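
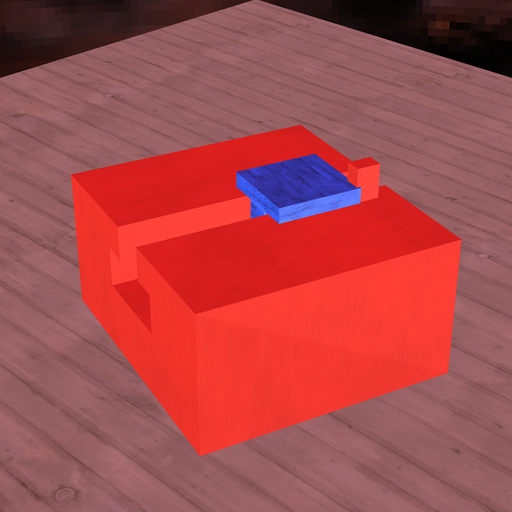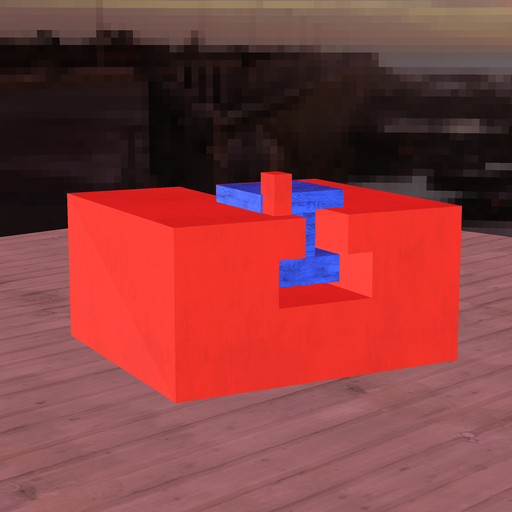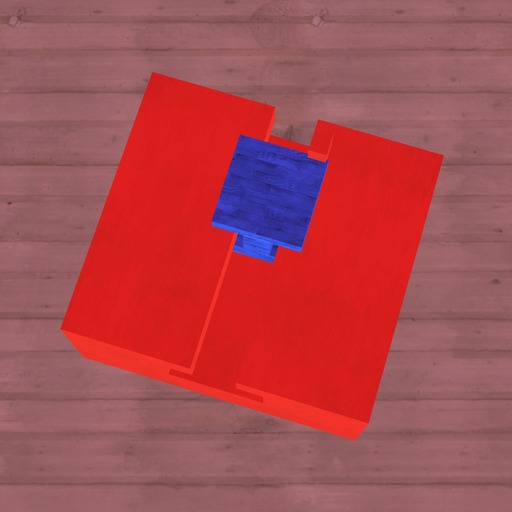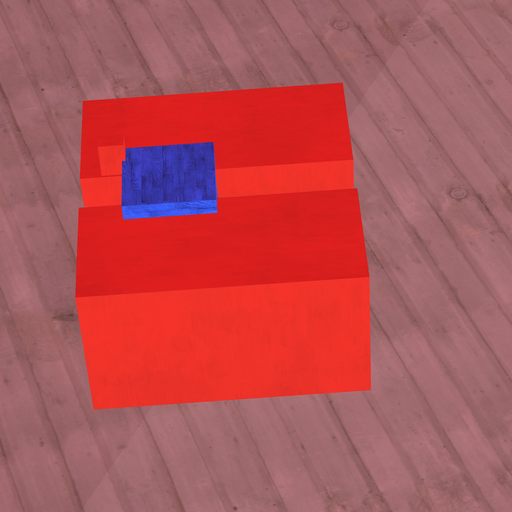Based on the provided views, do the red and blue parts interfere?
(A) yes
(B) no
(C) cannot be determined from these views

(A) yes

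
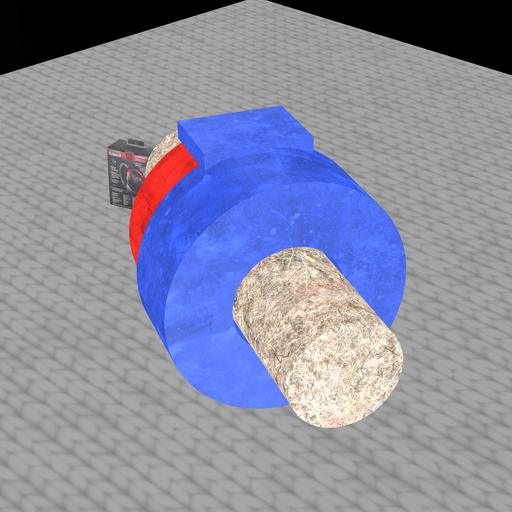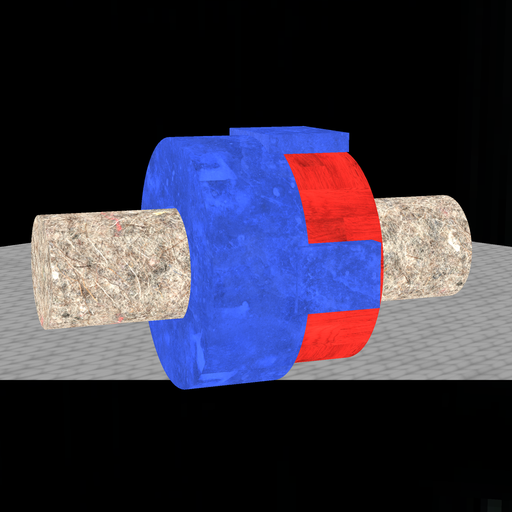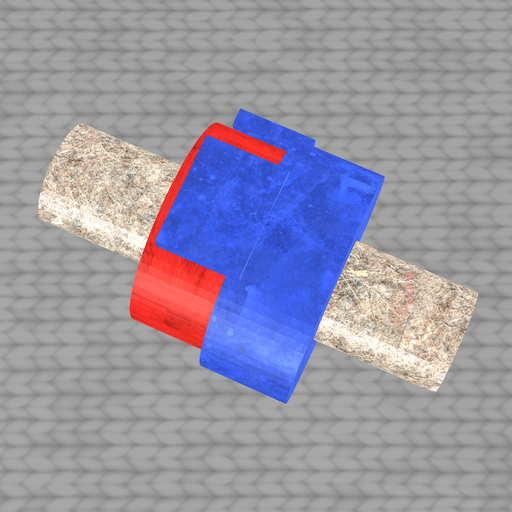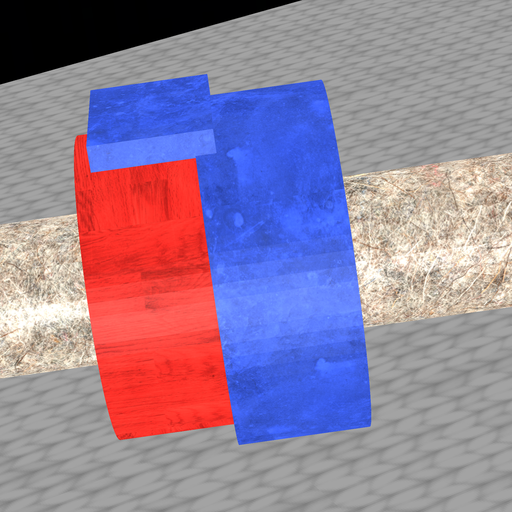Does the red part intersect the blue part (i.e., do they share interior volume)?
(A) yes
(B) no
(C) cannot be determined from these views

(A) yes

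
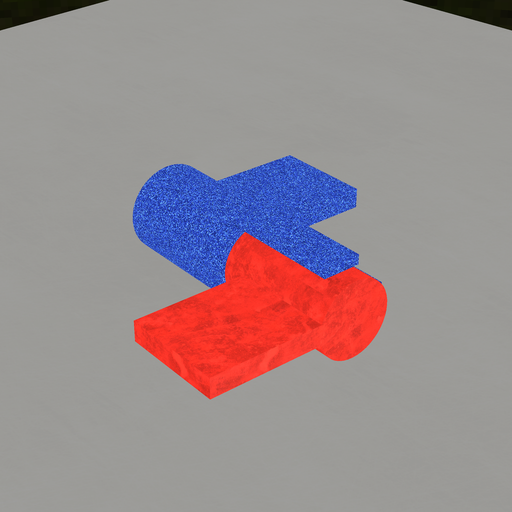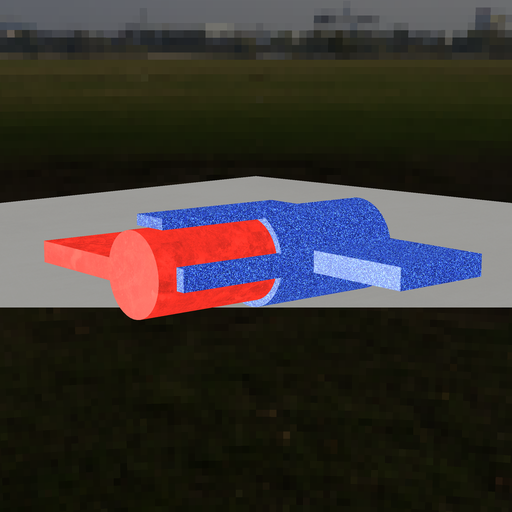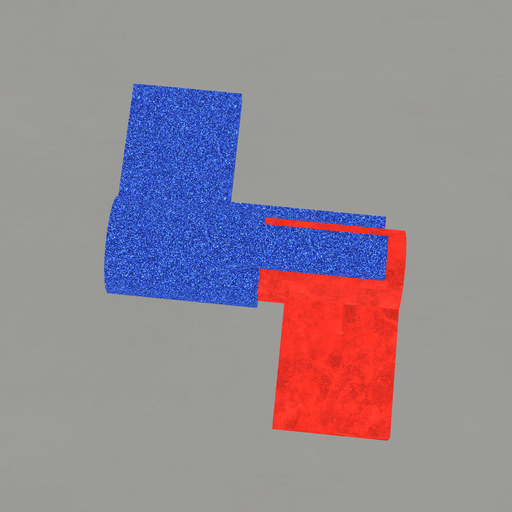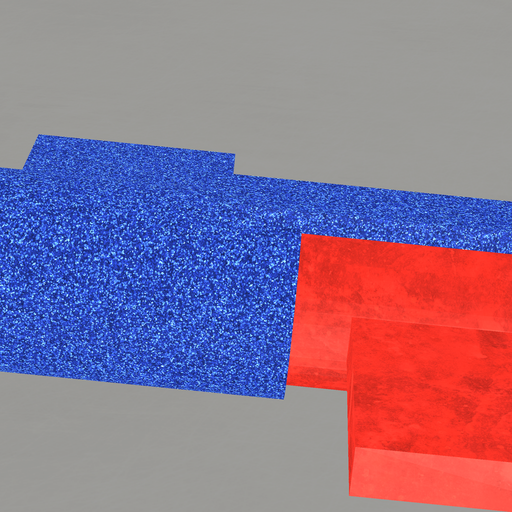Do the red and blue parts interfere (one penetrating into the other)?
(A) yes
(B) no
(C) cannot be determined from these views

(A) yes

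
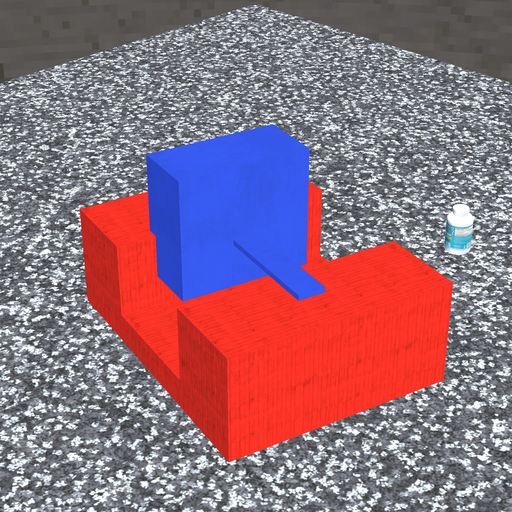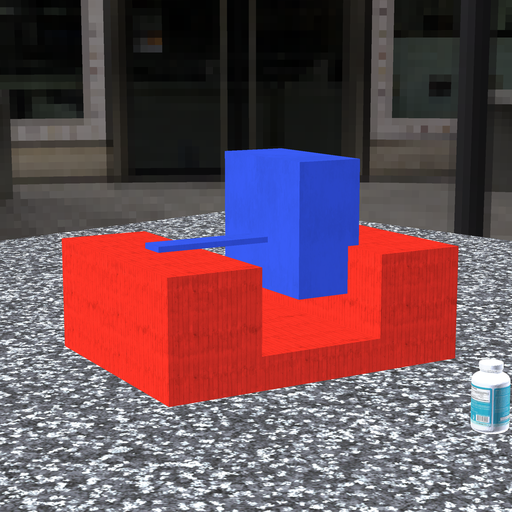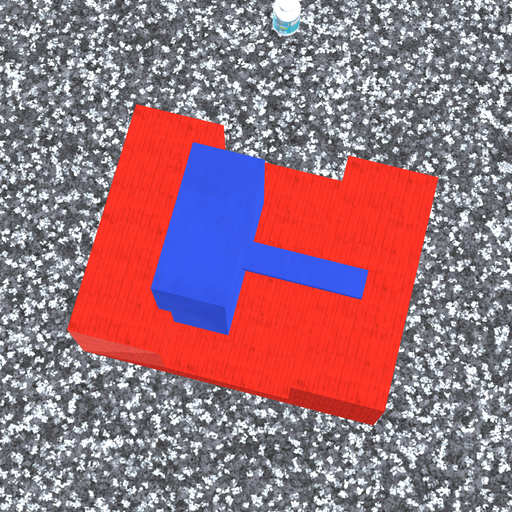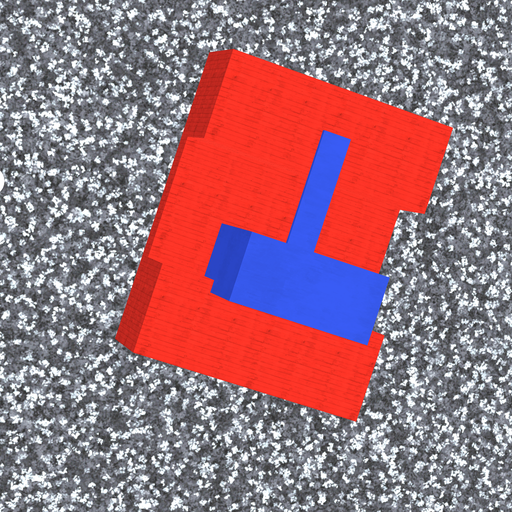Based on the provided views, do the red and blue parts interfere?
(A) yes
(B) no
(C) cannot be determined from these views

(A) yes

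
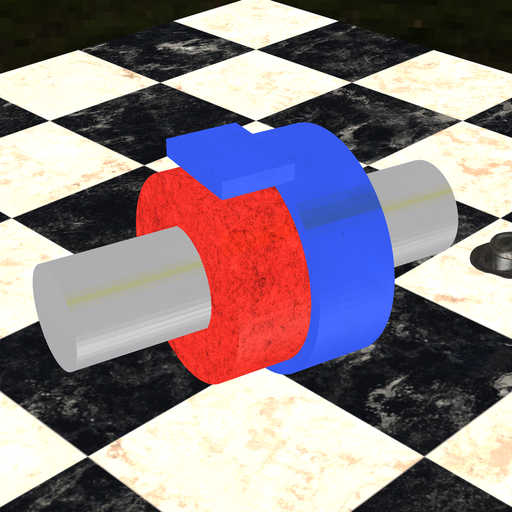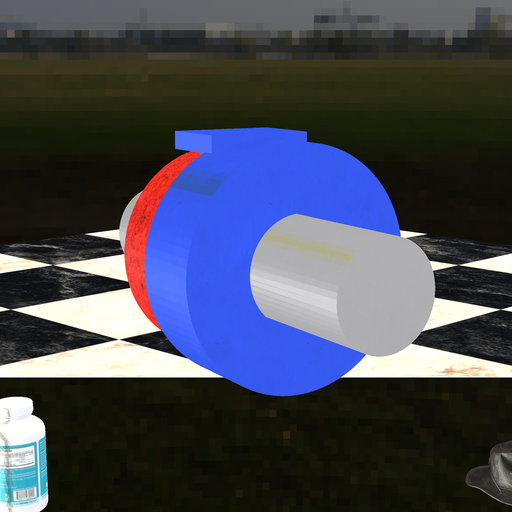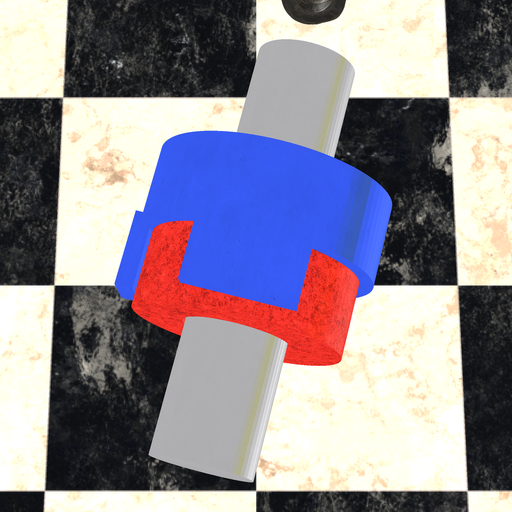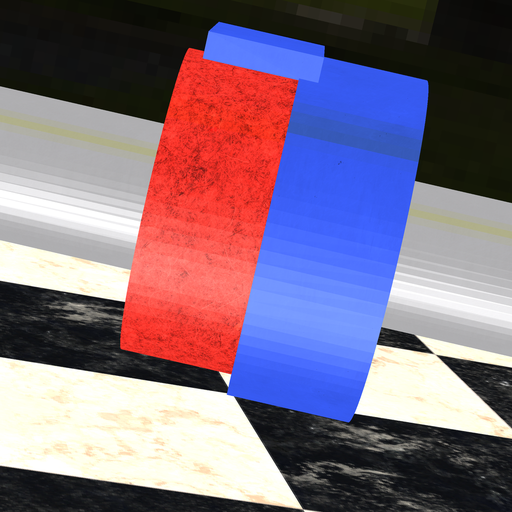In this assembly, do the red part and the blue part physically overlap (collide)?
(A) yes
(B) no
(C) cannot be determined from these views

(A) yes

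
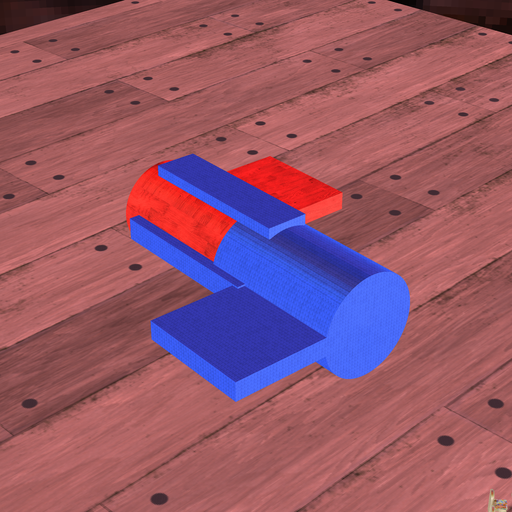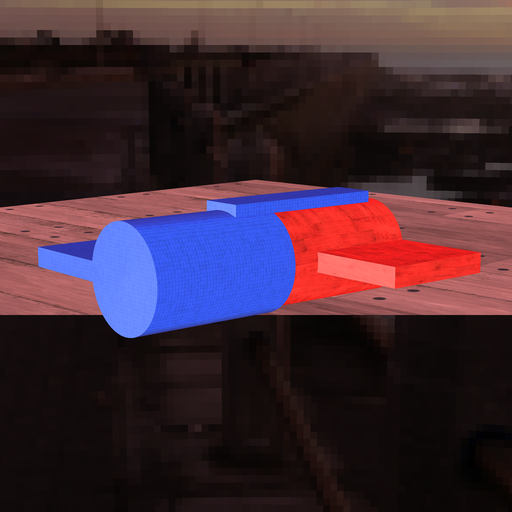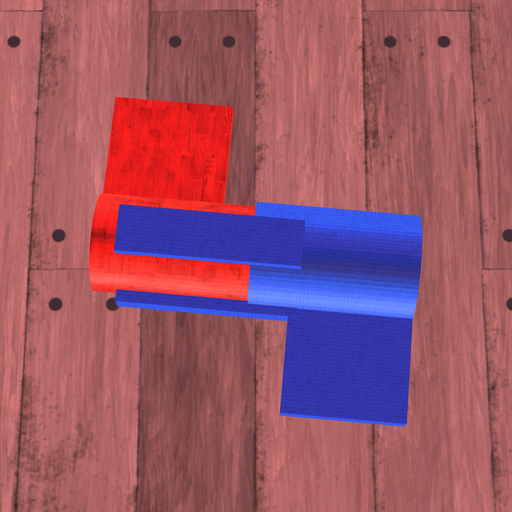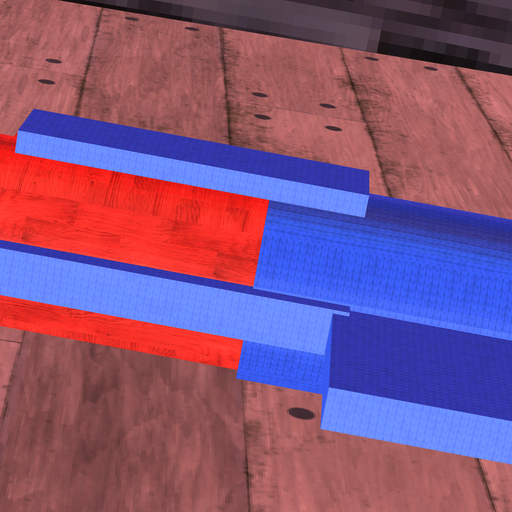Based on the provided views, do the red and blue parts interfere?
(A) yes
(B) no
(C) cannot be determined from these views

(A) yes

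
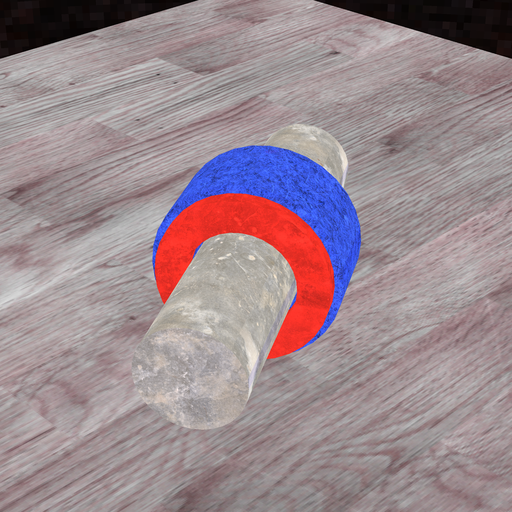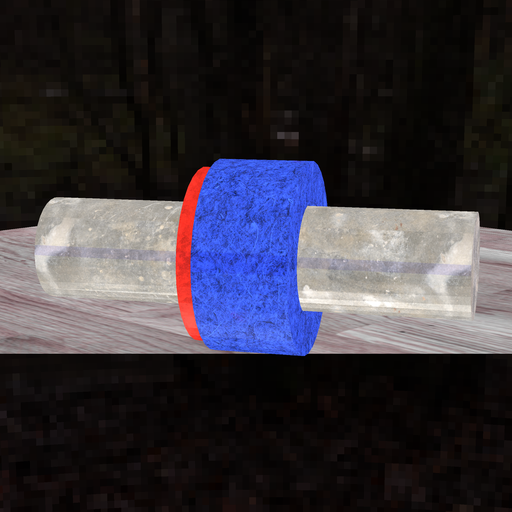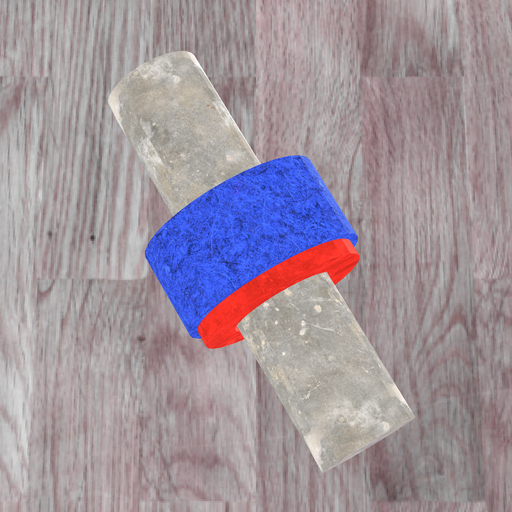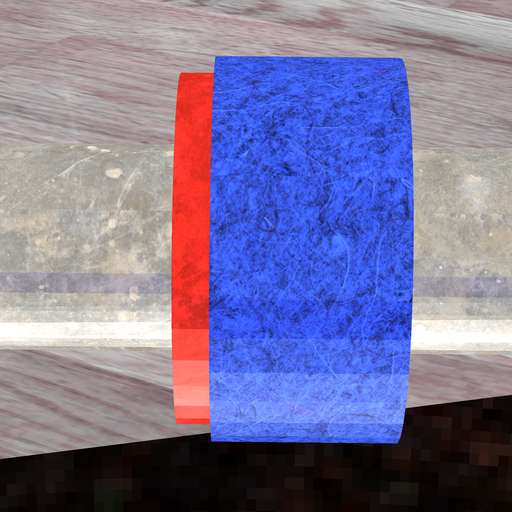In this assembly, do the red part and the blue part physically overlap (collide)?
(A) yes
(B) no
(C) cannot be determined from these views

(A) yes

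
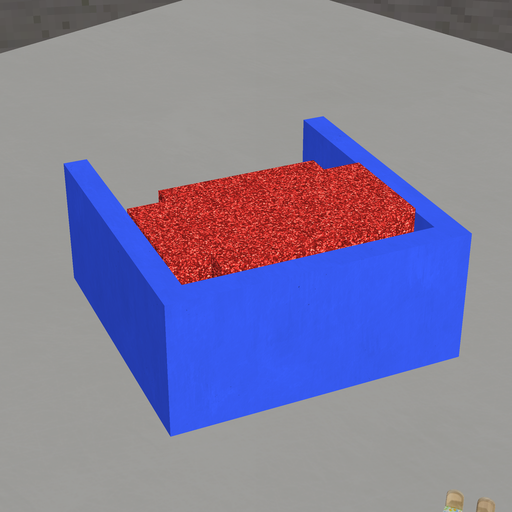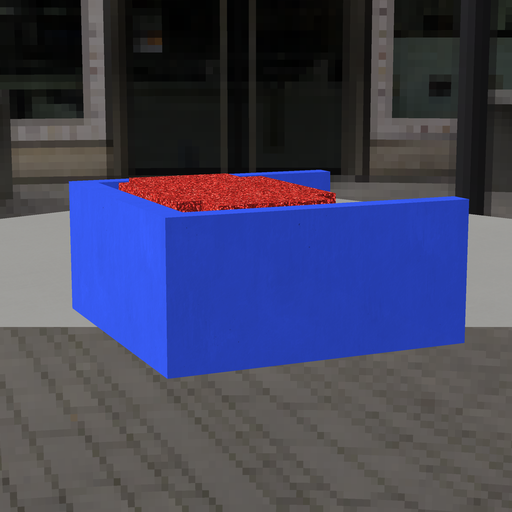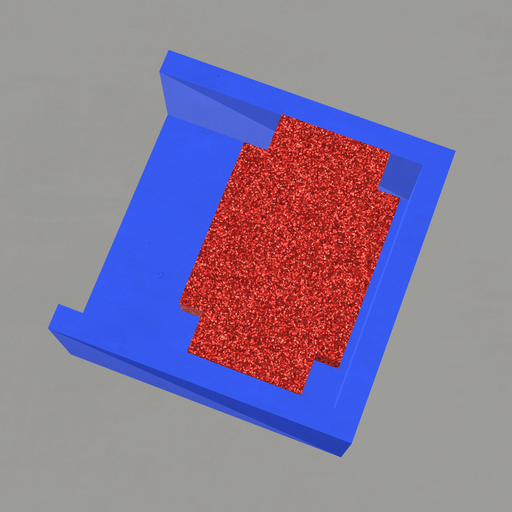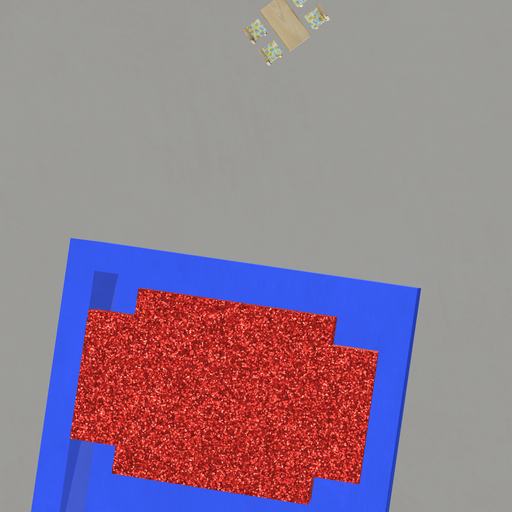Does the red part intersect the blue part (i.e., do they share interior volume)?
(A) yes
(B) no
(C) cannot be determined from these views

(B) no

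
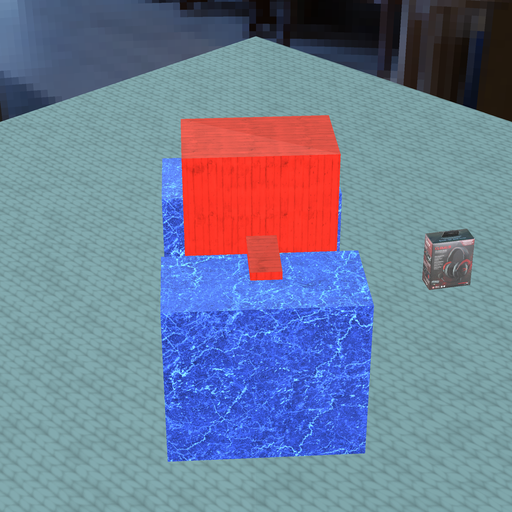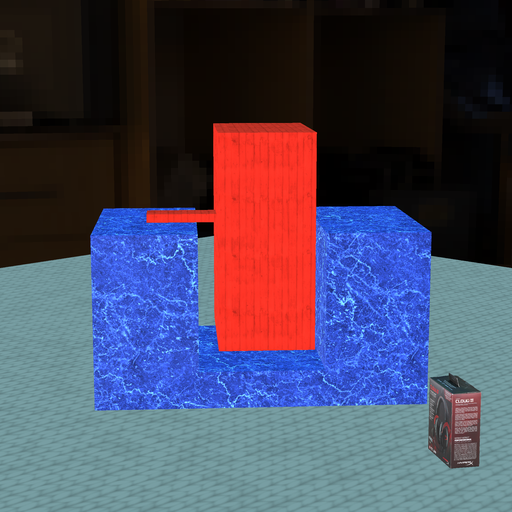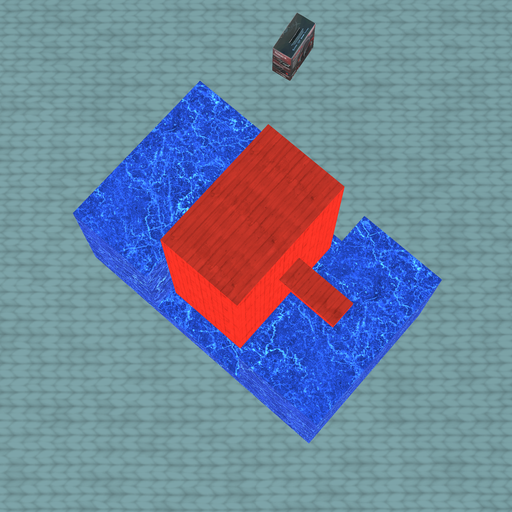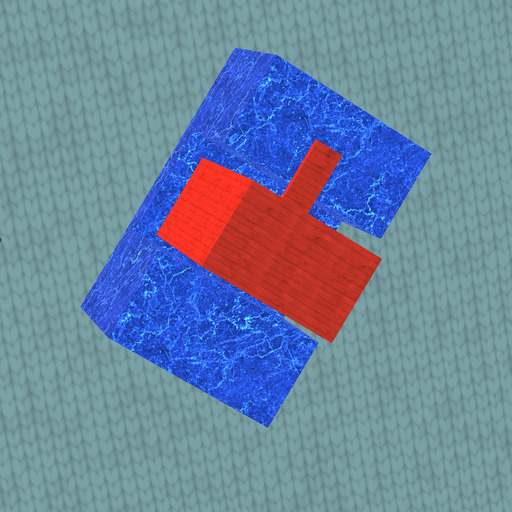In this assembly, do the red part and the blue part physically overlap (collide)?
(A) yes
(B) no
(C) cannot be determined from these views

(B) no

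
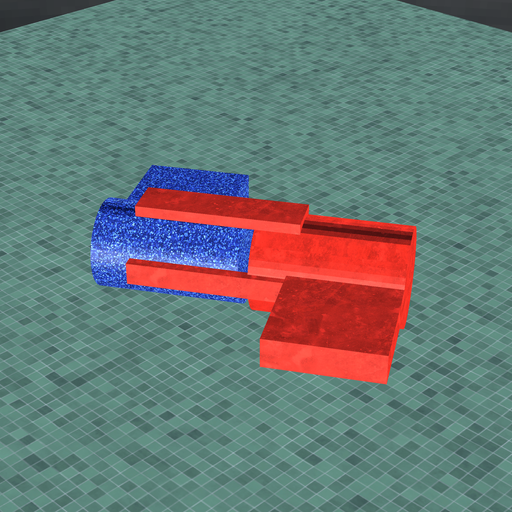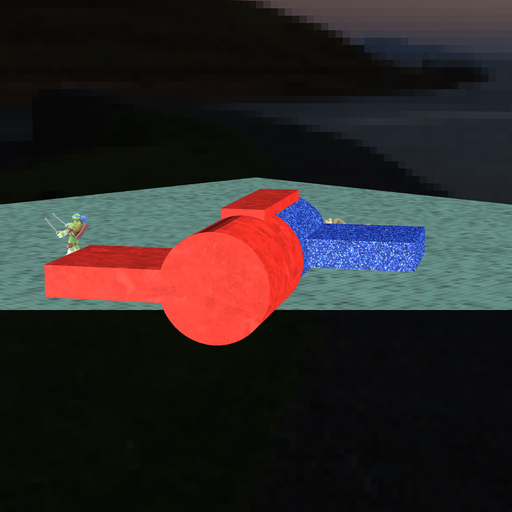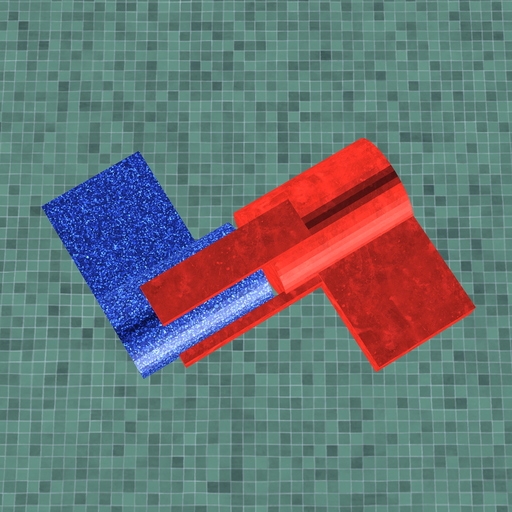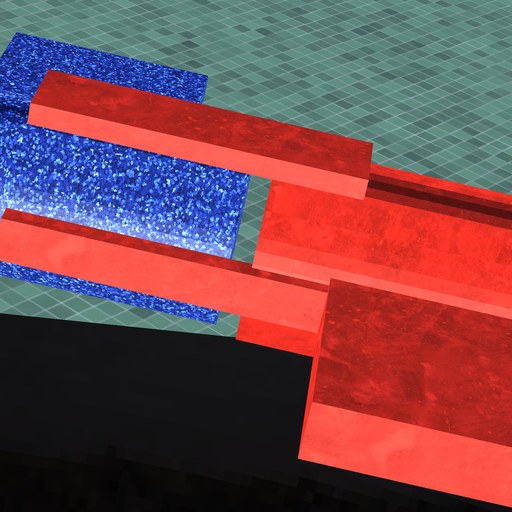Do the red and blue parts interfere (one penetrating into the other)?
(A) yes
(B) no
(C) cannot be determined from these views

(B) no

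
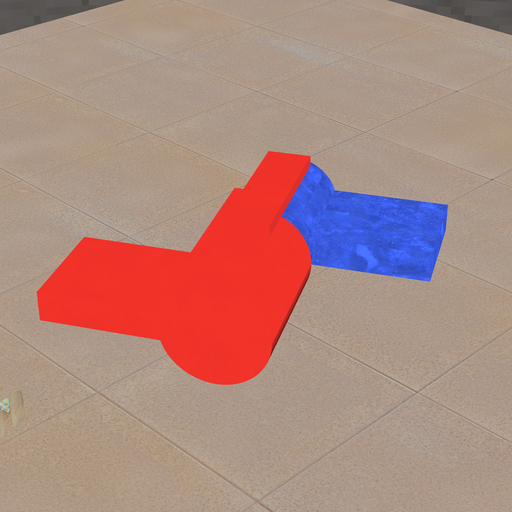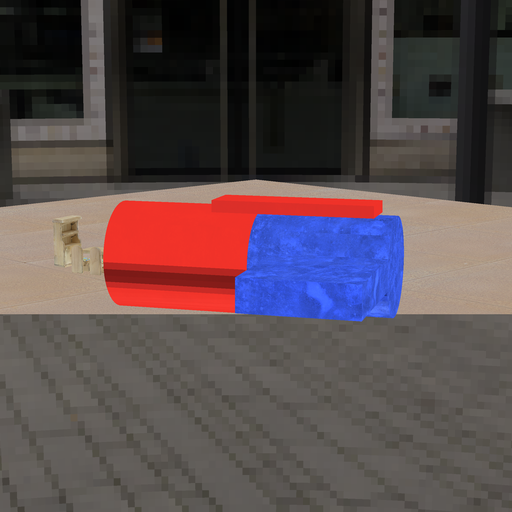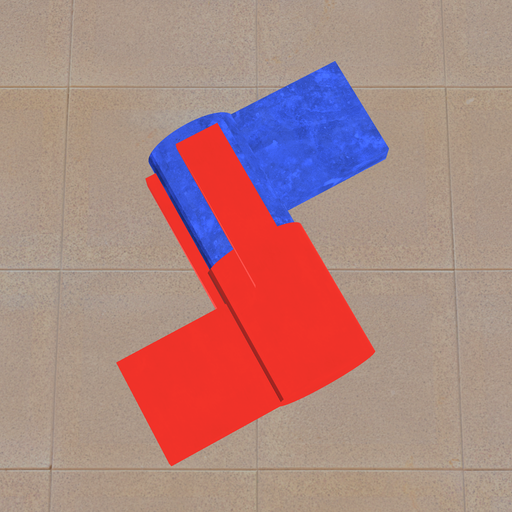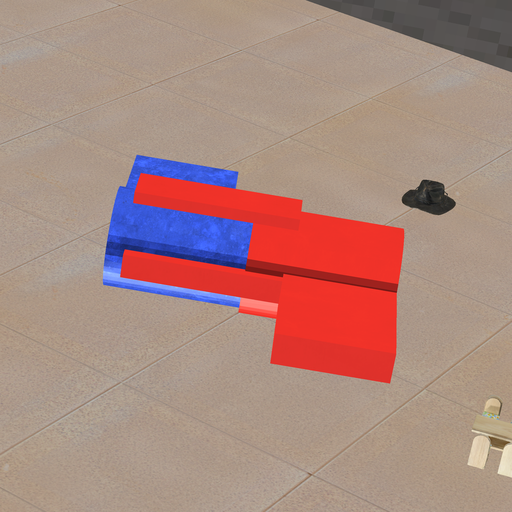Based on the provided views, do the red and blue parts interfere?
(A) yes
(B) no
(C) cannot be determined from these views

(A) yes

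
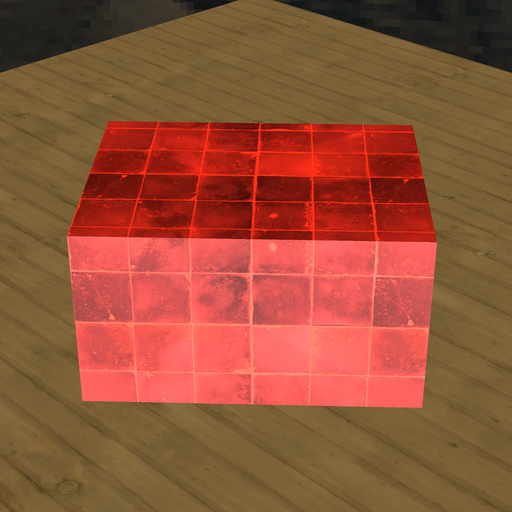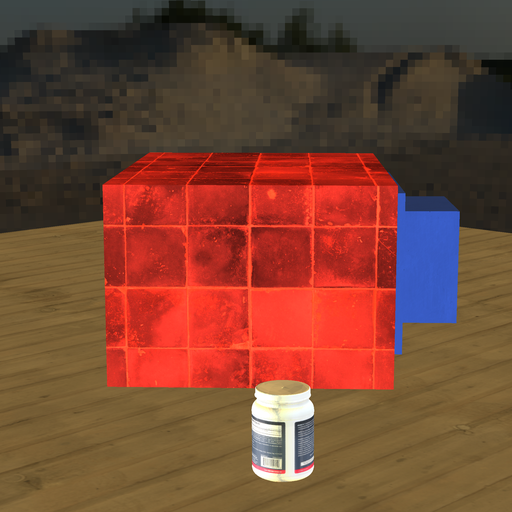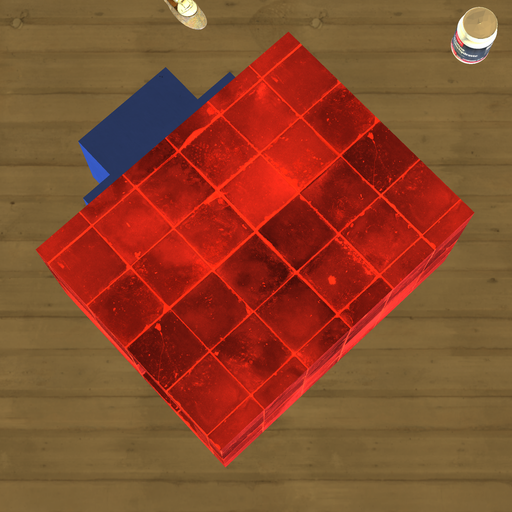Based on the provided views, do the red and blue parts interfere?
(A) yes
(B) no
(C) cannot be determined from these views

(C) cannot be determined from these views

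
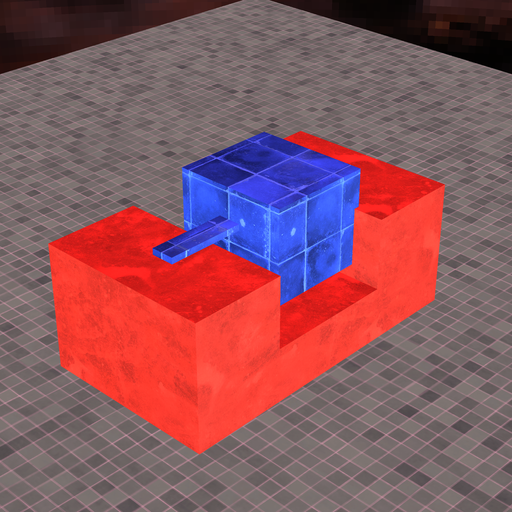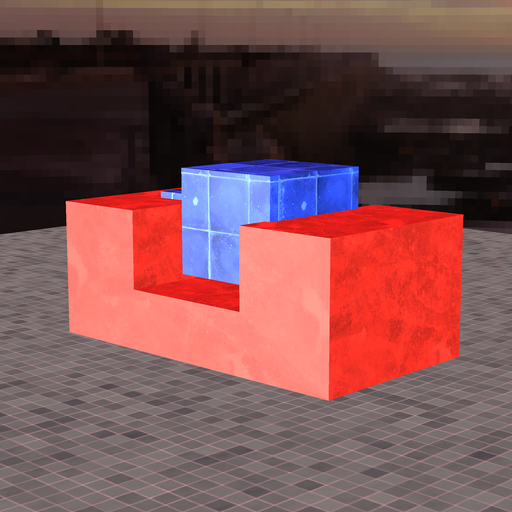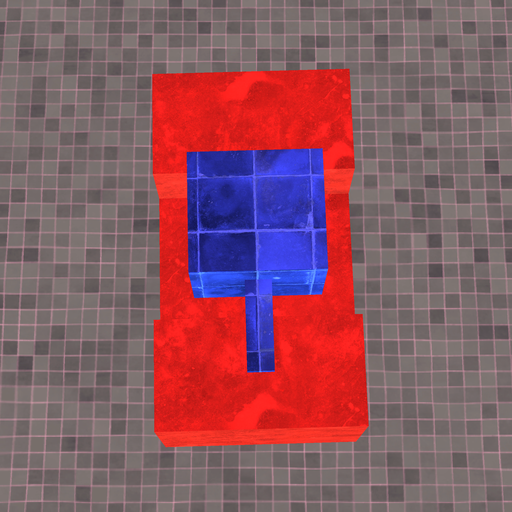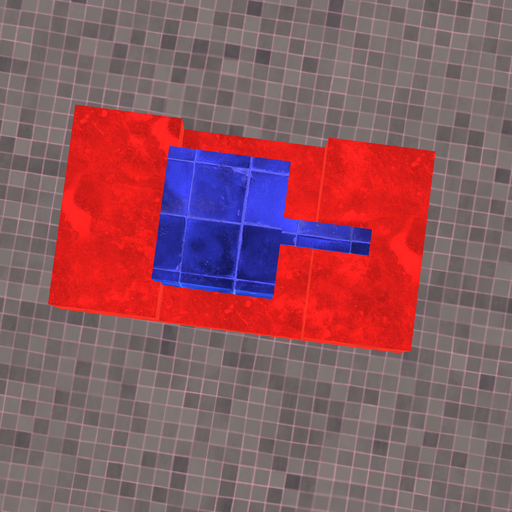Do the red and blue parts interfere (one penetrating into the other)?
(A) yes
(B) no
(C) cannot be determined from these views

(A) yes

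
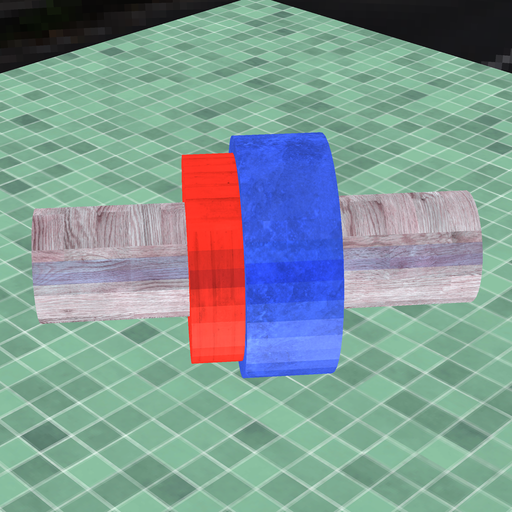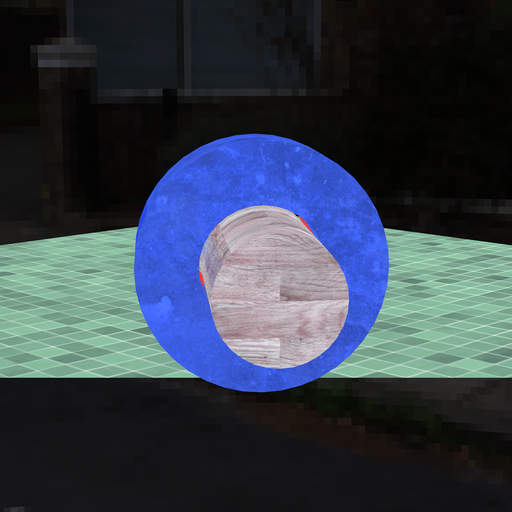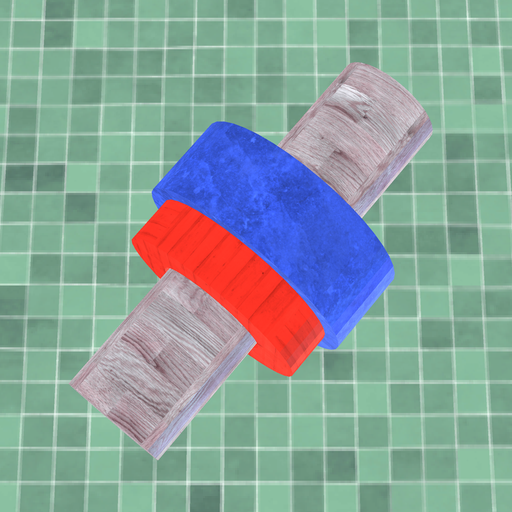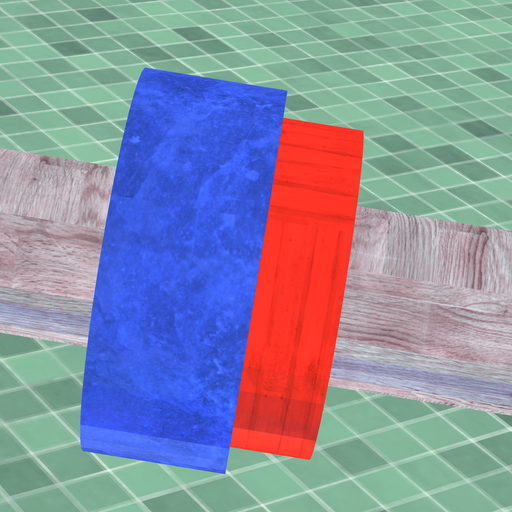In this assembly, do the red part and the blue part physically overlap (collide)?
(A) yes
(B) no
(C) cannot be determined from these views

(A) yes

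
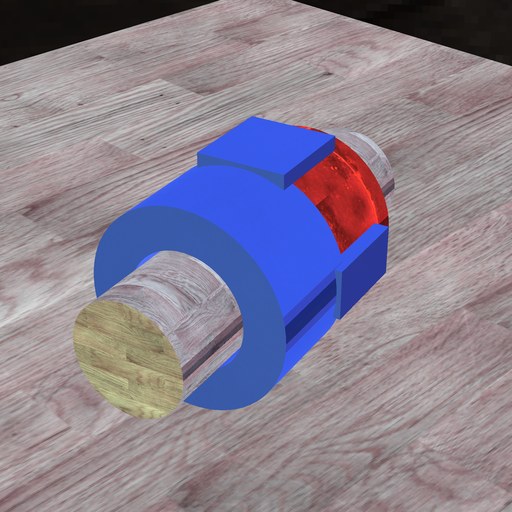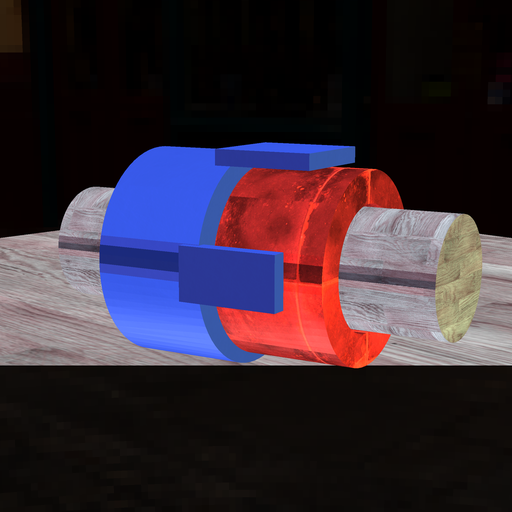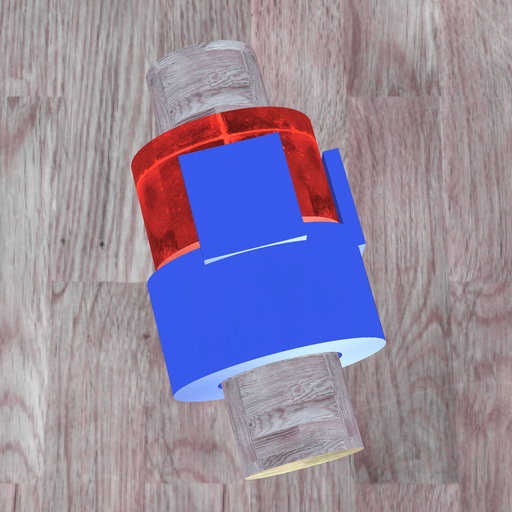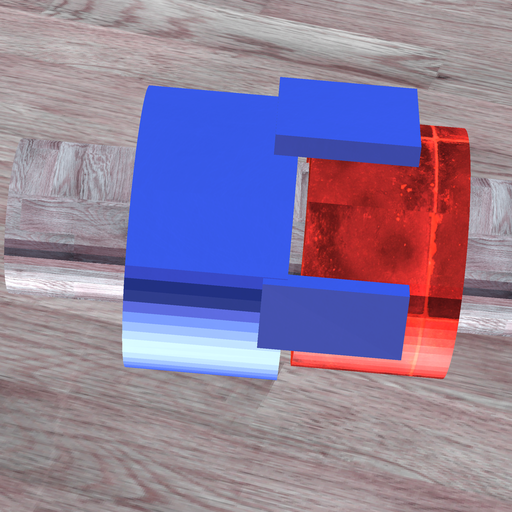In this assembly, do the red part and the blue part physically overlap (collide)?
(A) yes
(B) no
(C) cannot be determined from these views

(B) no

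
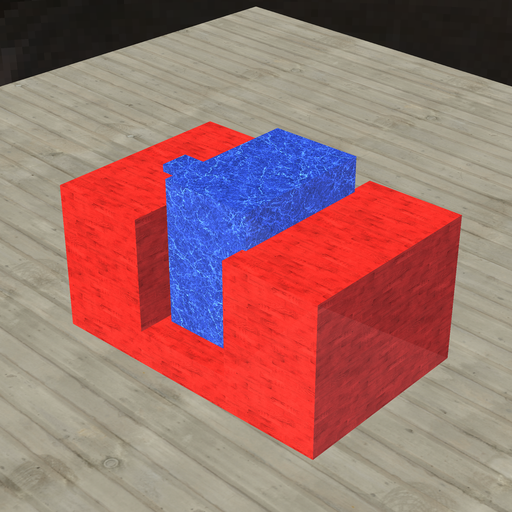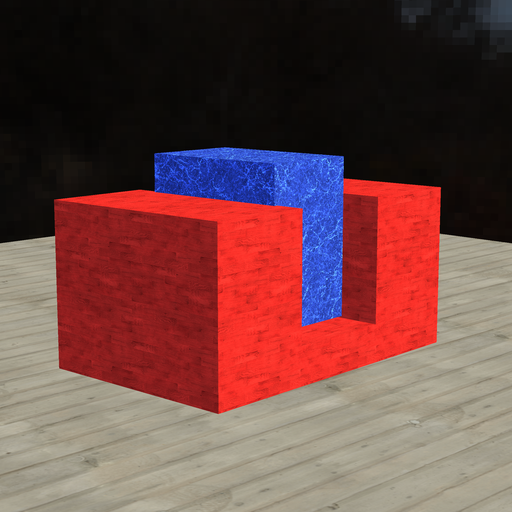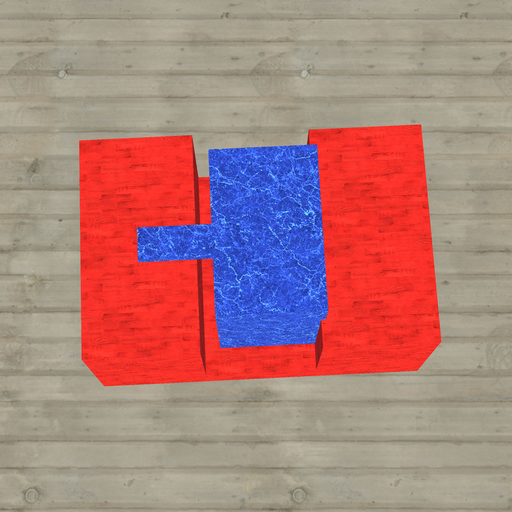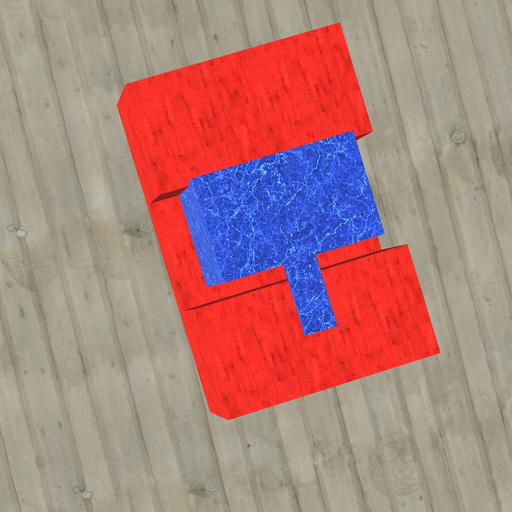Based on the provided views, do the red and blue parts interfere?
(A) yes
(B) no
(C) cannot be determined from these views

(A) yes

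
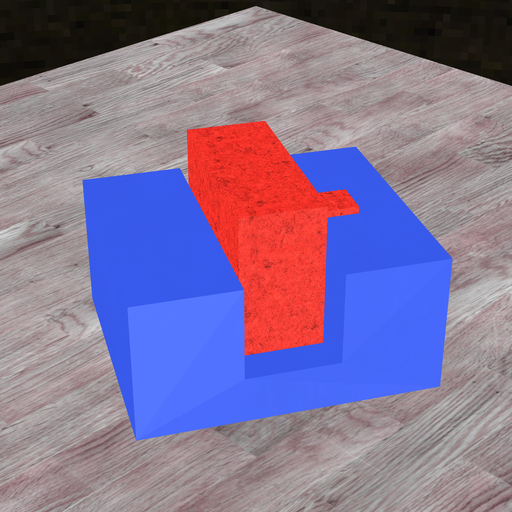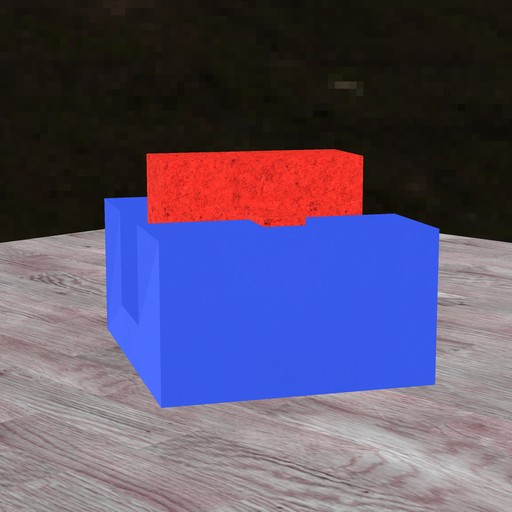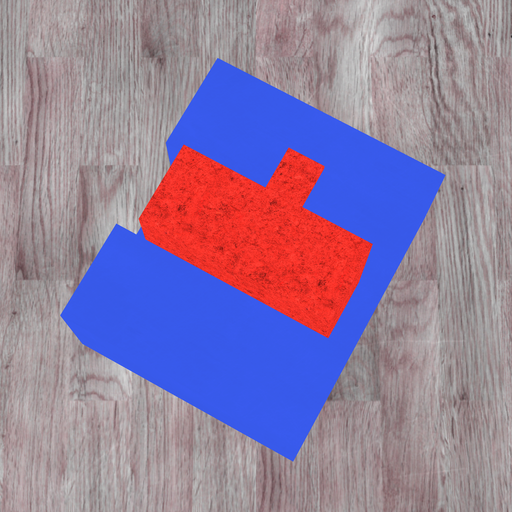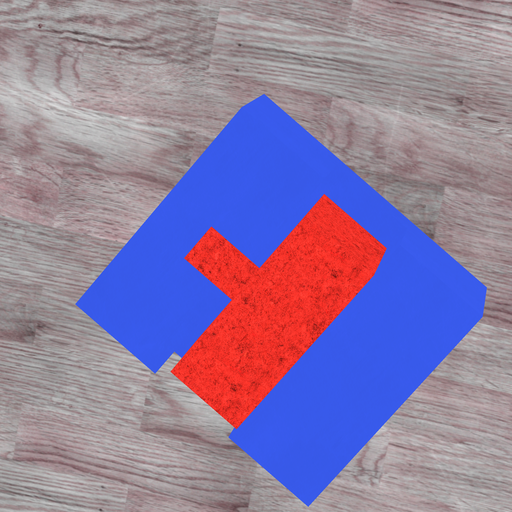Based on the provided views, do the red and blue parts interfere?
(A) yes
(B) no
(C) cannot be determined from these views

(B) no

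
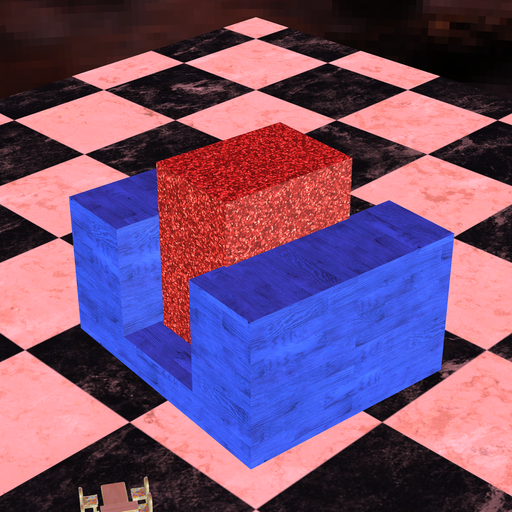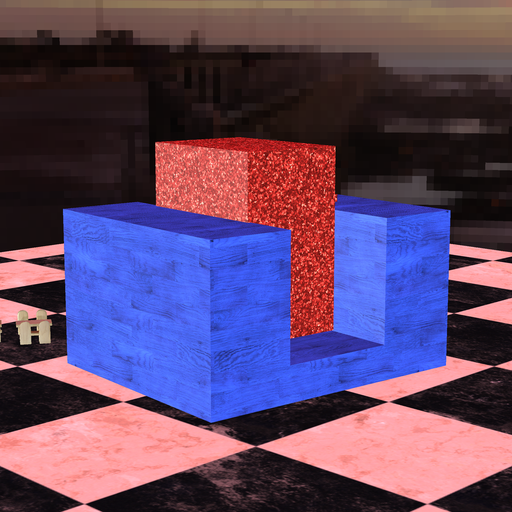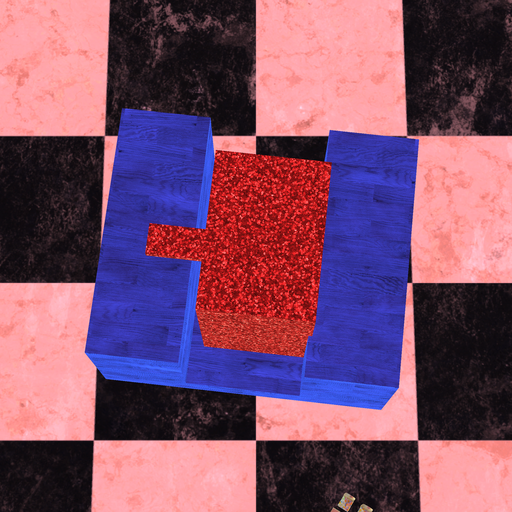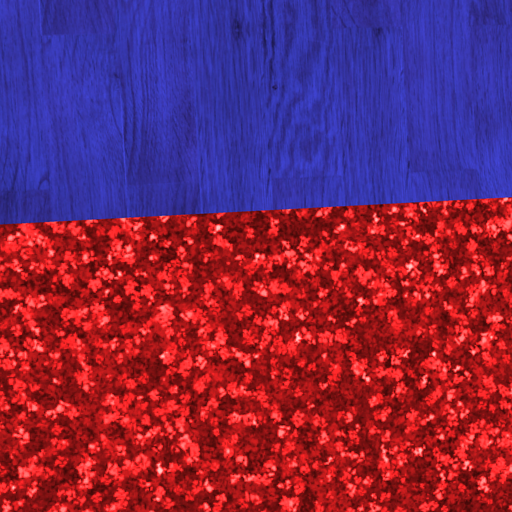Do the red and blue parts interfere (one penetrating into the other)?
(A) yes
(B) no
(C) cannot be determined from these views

(A) yes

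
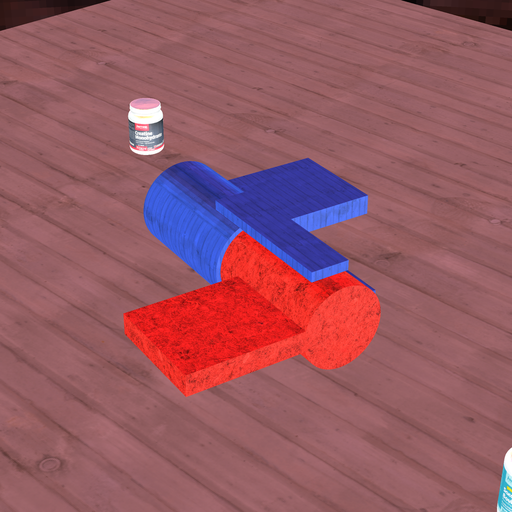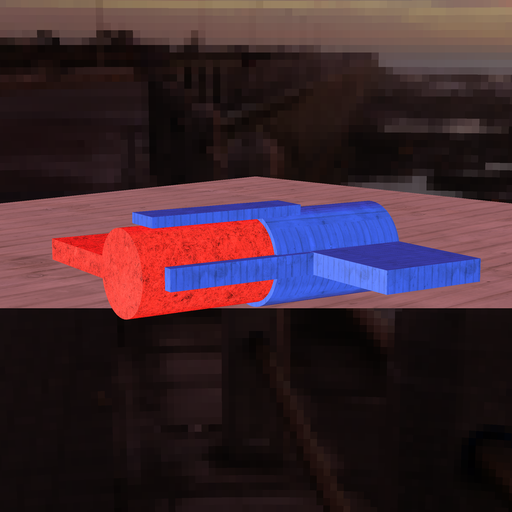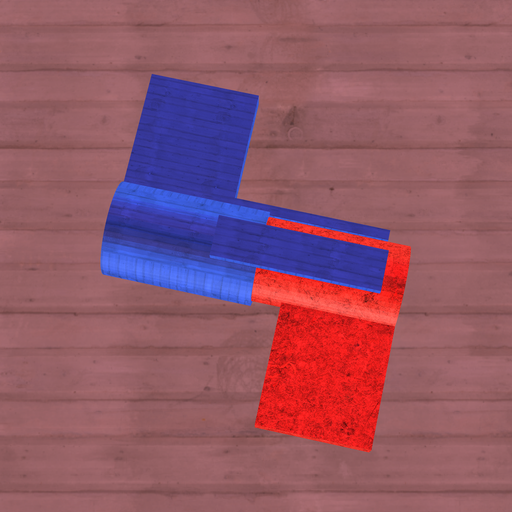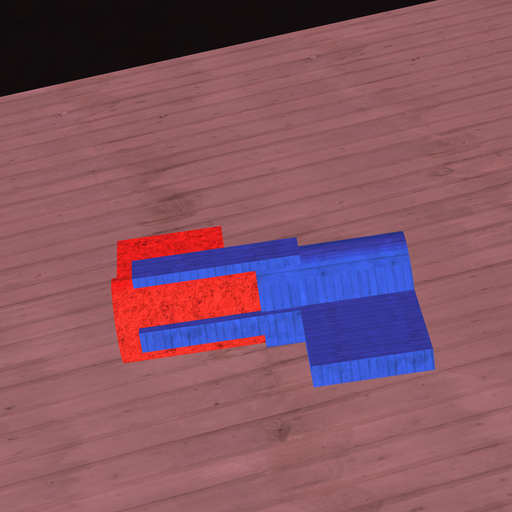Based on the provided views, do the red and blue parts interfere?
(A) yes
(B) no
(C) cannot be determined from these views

(A) yes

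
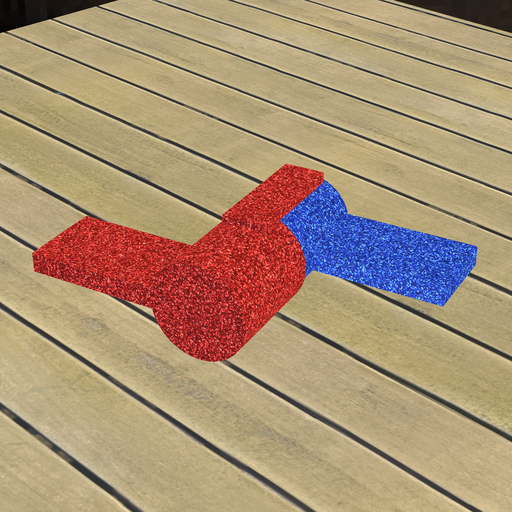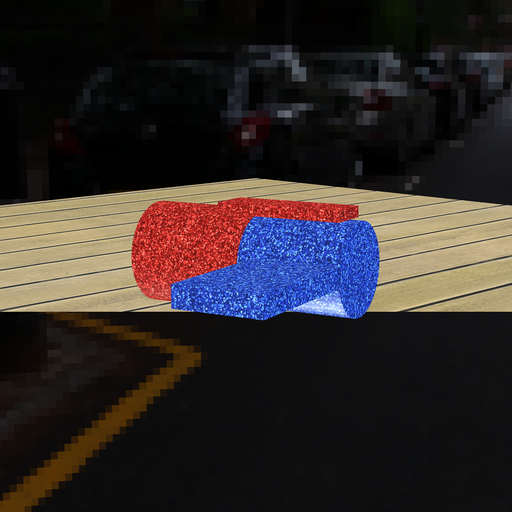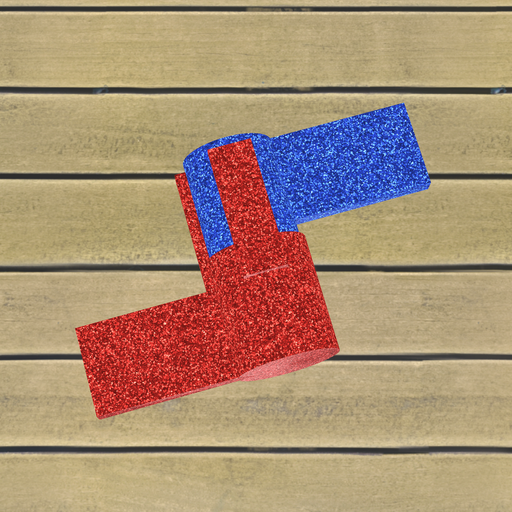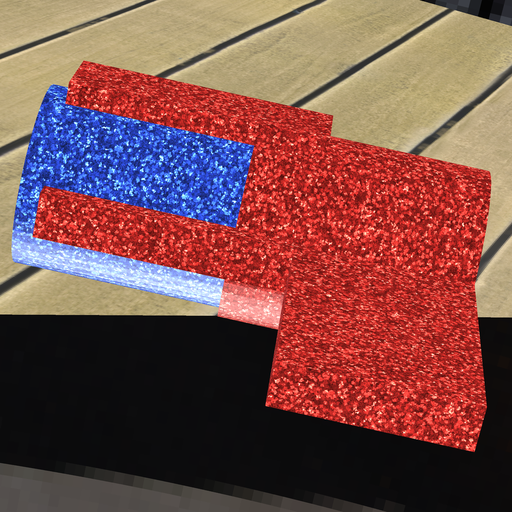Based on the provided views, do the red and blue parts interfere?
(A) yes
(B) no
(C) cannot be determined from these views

(A) yes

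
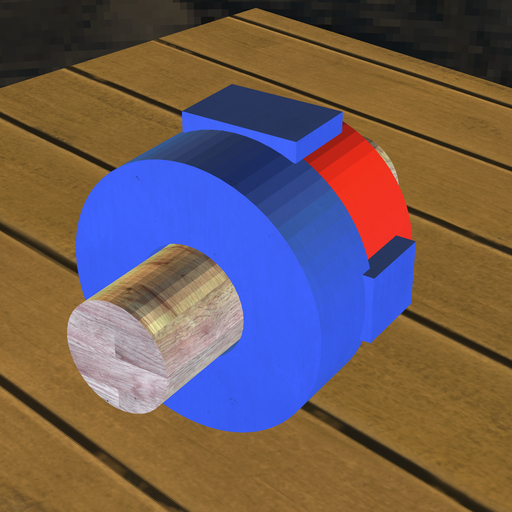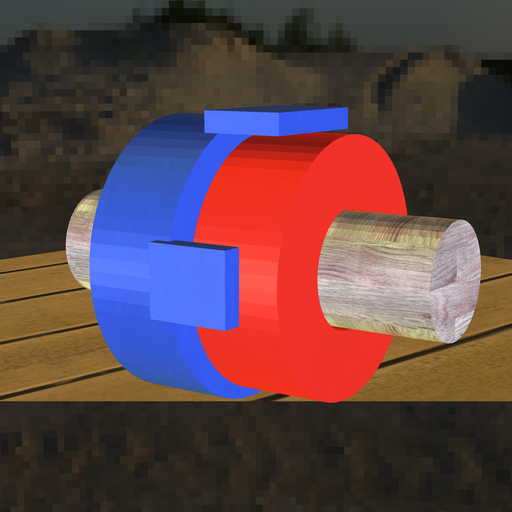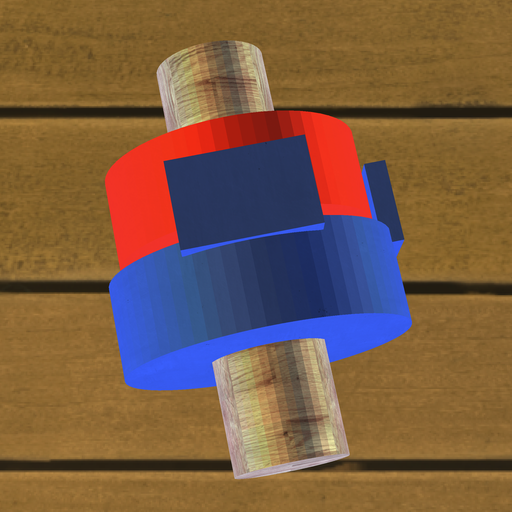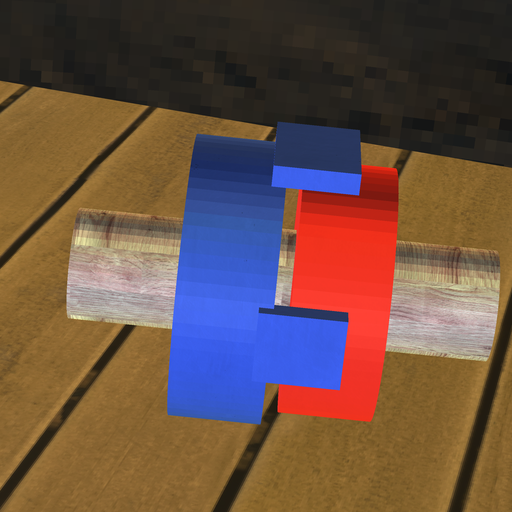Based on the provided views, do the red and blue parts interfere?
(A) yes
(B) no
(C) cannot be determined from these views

(B) no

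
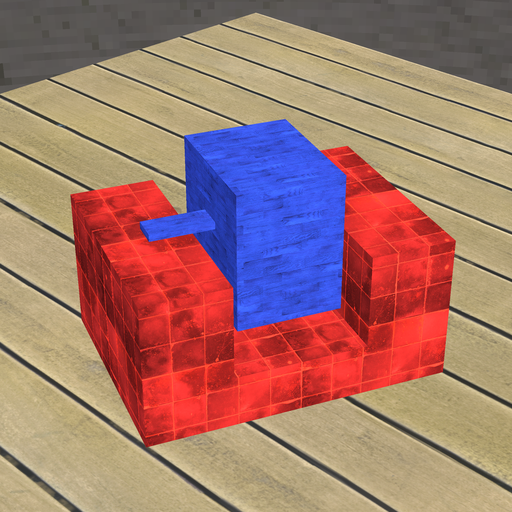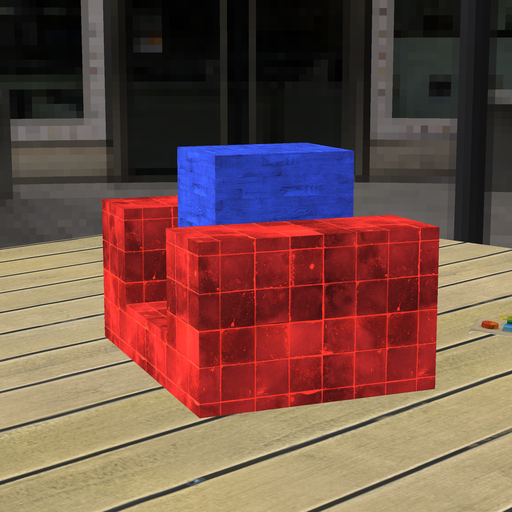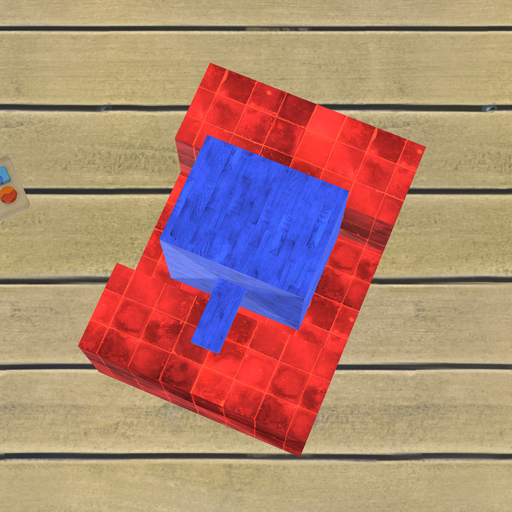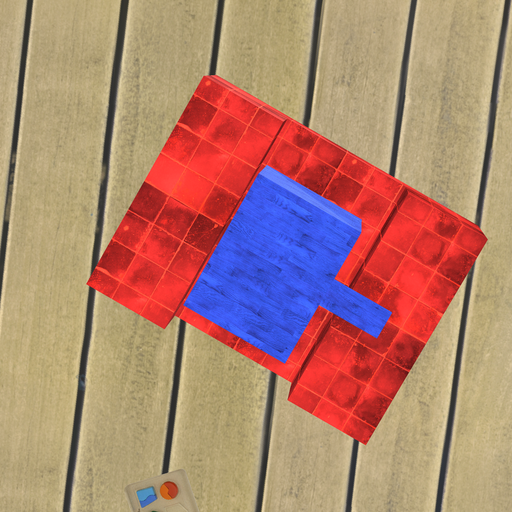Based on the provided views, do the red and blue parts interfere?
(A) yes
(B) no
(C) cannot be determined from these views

(B) no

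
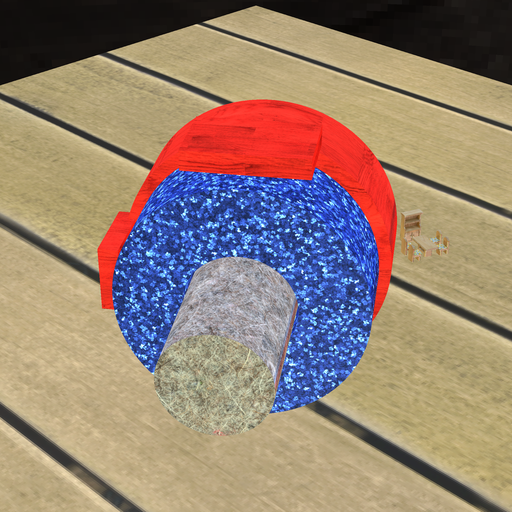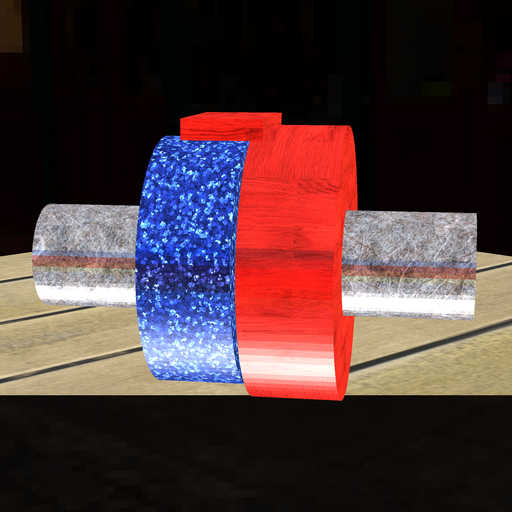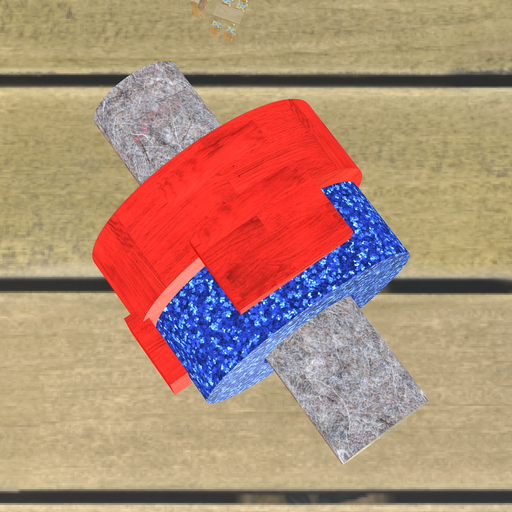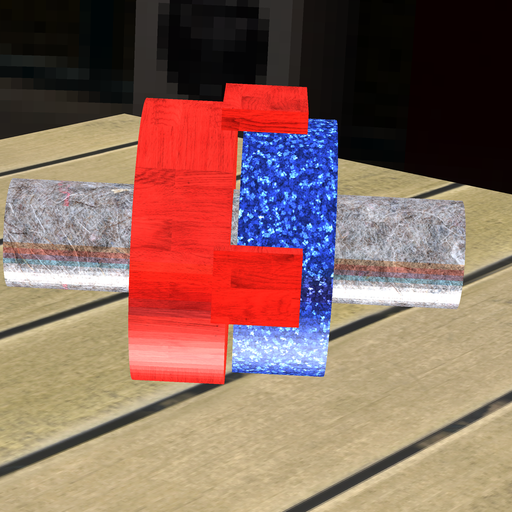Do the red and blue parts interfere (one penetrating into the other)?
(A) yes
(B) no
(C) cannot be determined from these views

(B) no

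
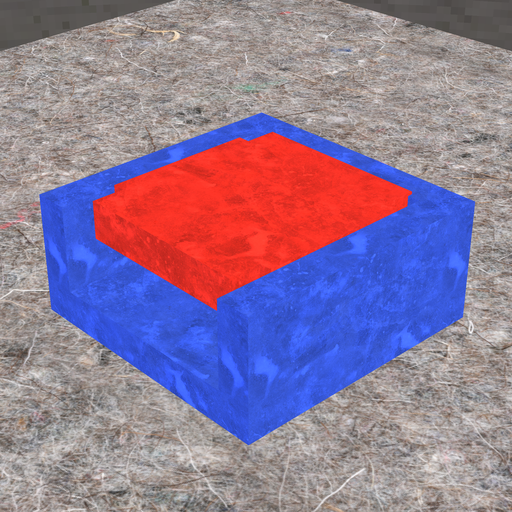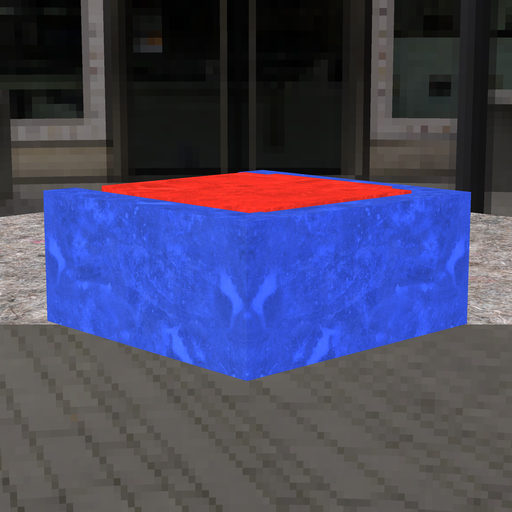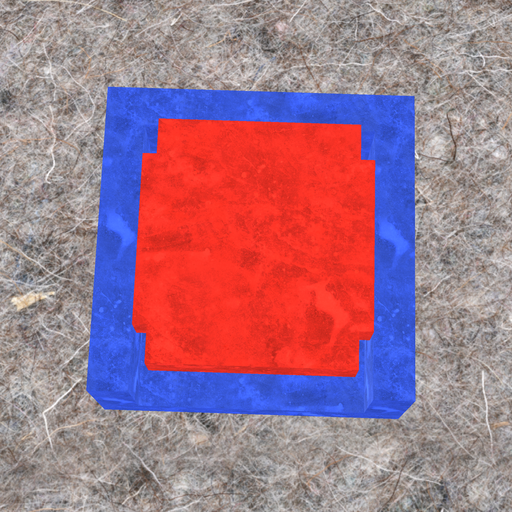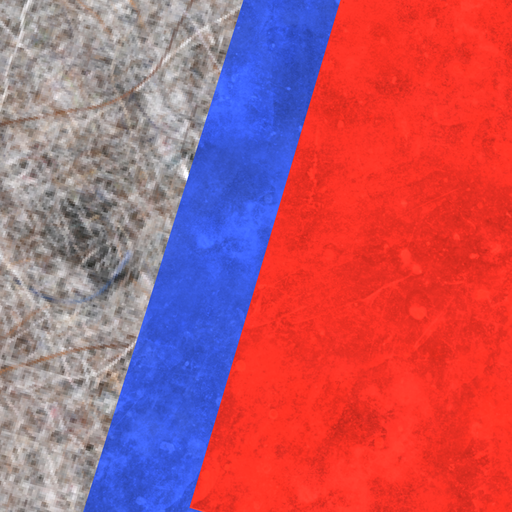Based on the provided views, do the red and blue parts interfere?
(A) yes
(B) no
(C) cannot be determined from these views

(A) yes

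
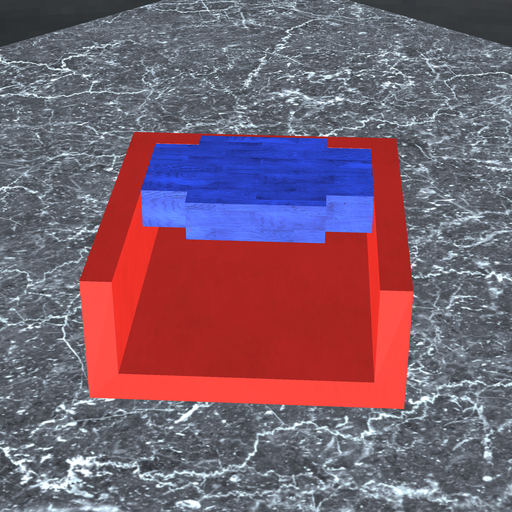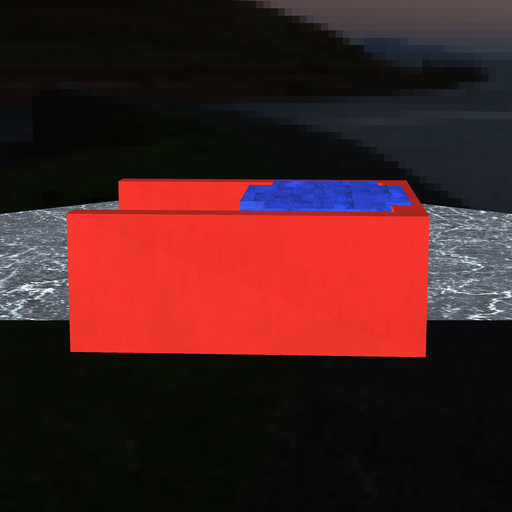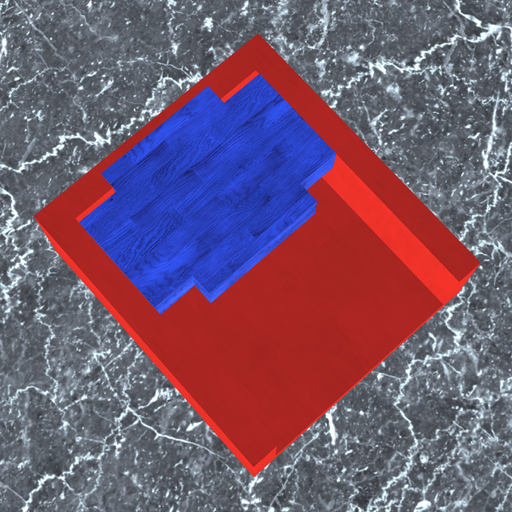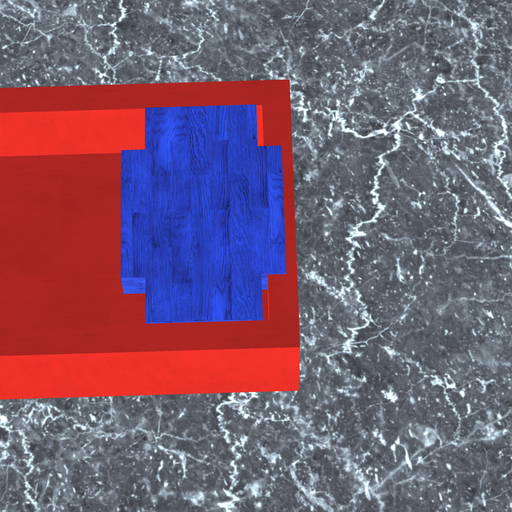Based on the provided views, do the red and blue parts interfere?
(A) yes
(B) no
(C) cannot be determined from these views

(A) yes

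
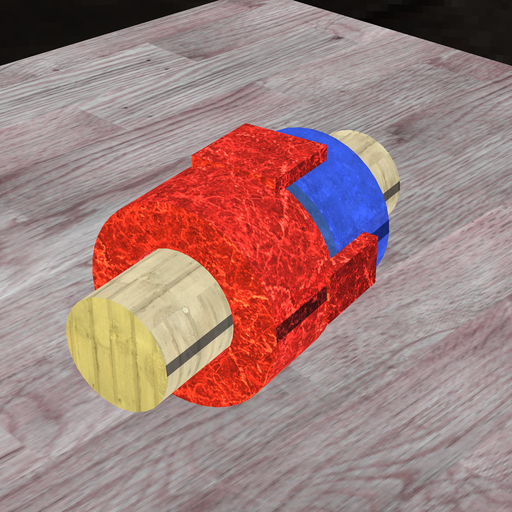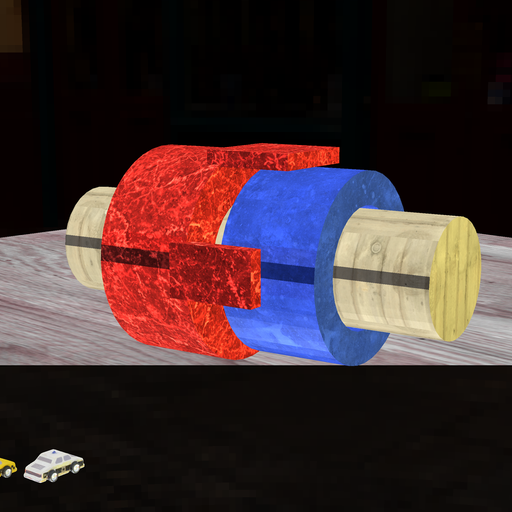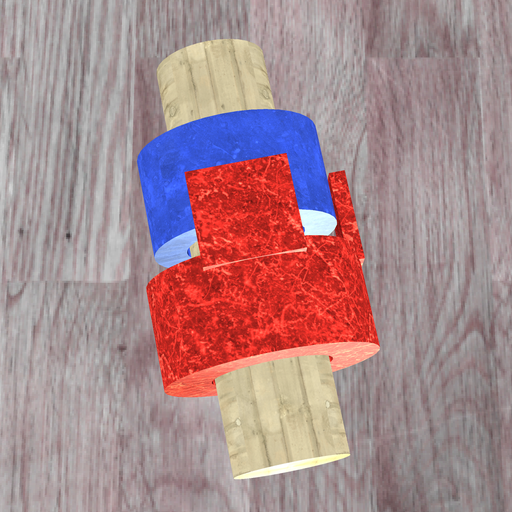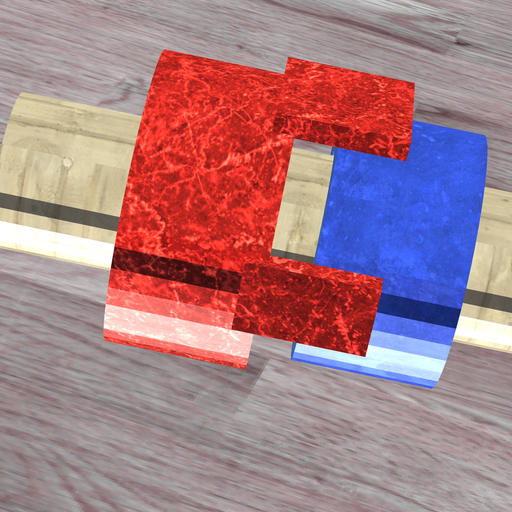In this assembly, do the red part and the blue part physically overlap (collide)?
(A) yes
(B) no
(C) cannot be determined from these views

(B) no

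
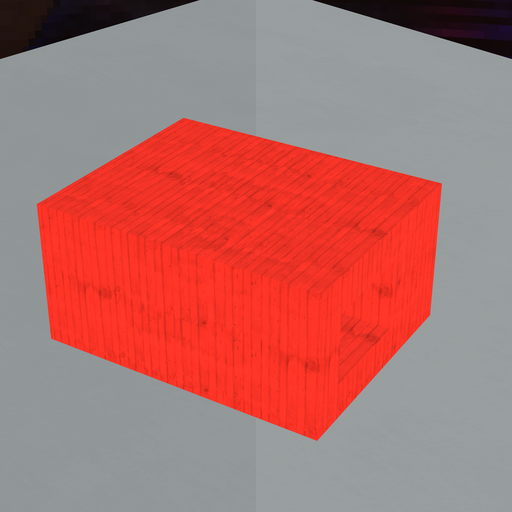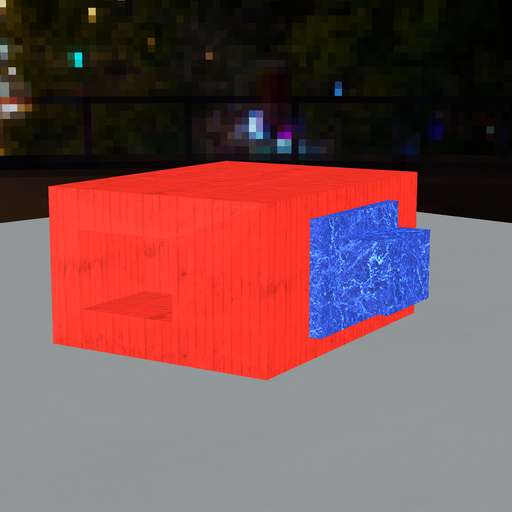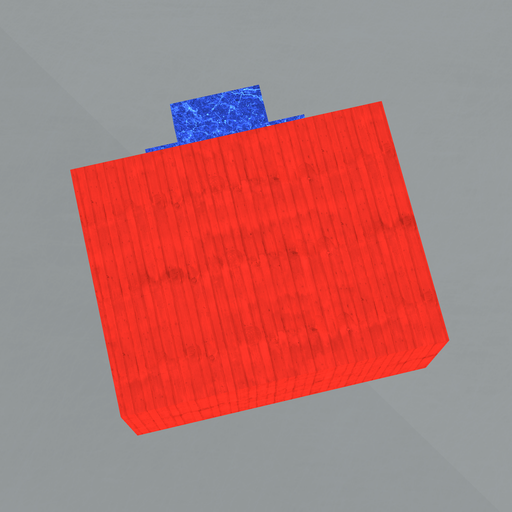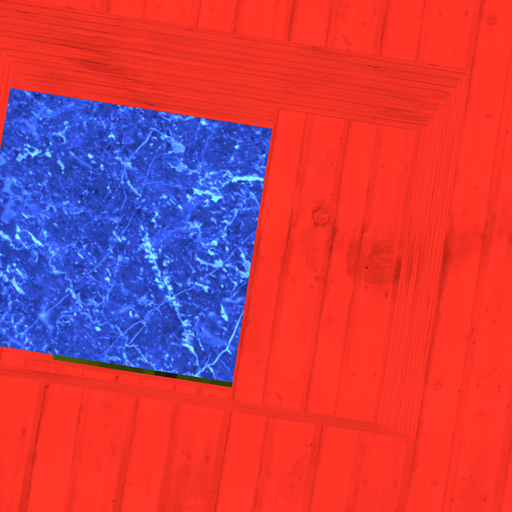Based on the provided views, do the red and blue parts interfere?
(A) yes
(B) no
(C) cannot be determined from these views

(A) yes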